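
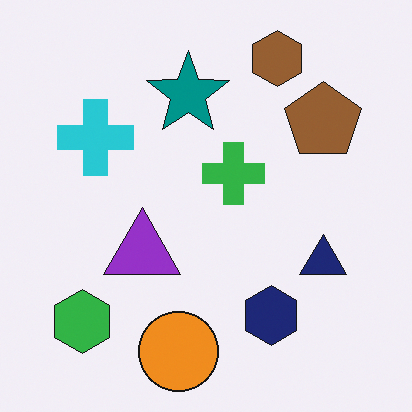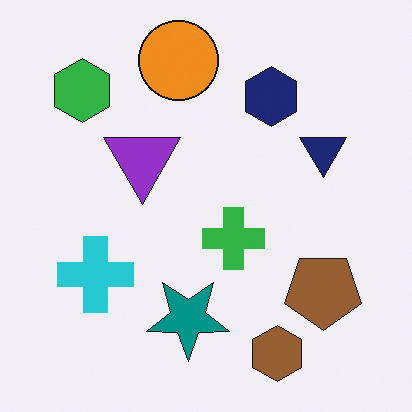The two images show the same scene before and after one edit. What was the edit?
The image was flipped vertically (top ↔ bottom).

The brown hexagon is in the top-right of the first image and the bottom-right of the second — shapes on opposite sides of the horizontal midline have swapped in a mirror flip.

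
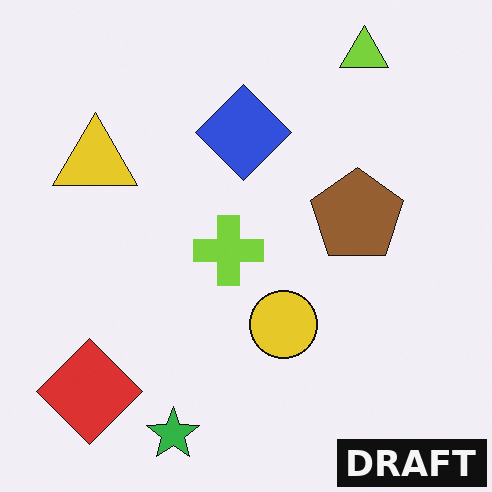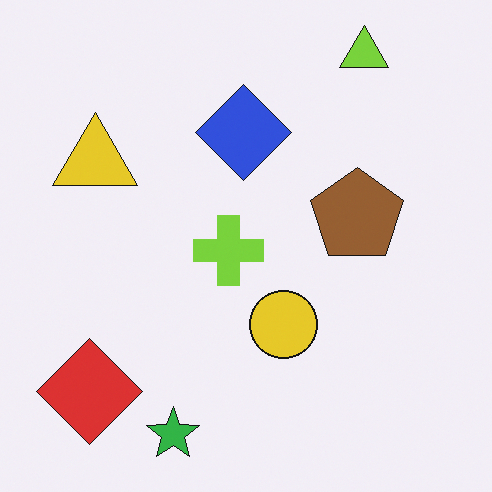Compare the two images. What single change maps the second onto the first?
The transformation is: watermarked with the text "DRAFT" in the lower-right corner.

A dark label reading "DRAFT" appears in the lower-right corner.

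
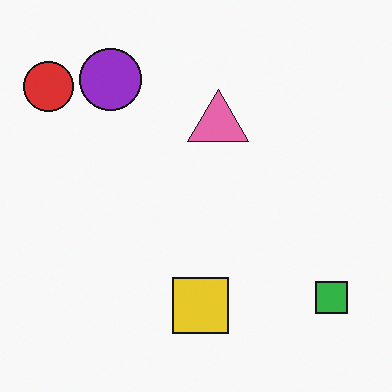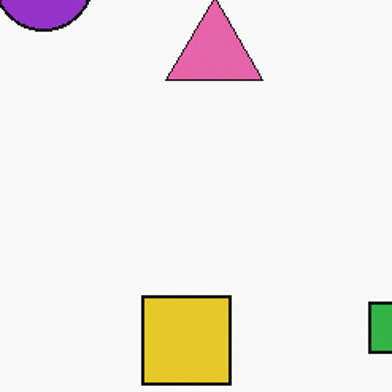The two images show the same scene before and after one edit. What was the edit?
It was cropped slightly and scaled back up.

The visible shapes are larger and the field of view is narrower; shapes near the original edges may be partly or wholly outside the frame — a crop-and-rescale.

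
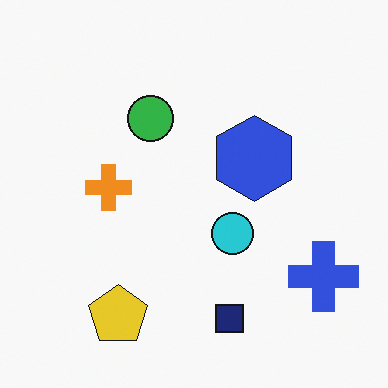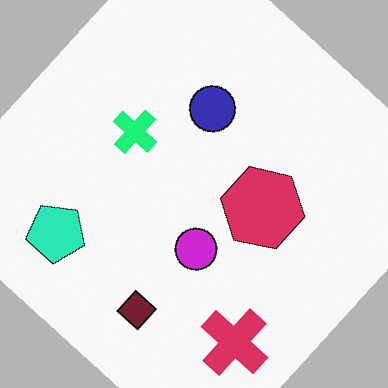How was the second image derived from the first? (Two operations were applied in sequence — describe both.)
The transformation is: hue-shifted noticeably, then rotated clockwise by a large amount — several tens of degrees.

Every shape's color has rotated by the same amount around the hue wheel — a uniform hue shift. Every shape is tilted by the same angle and the image corners show triangular fill wedges — a whole-image rotation by a non-right angle.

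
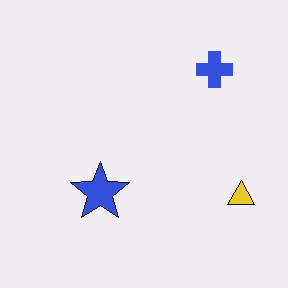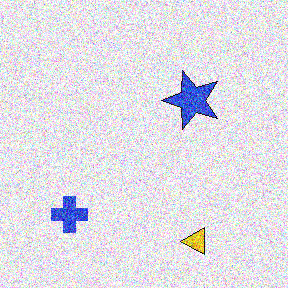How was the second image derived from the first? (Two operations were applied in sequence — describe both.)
The image was transposed (reflected across the top-left ↔ bottom-right diagonal), then degraded with heavy additive noise.

Shapes have swapped their row and column positions — what was in the top-right is now in the bottom-left — a diagonal reflection. Random speckle covers the whole image, including the flat background.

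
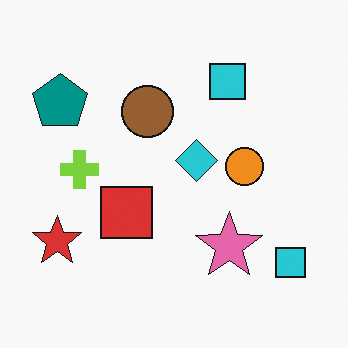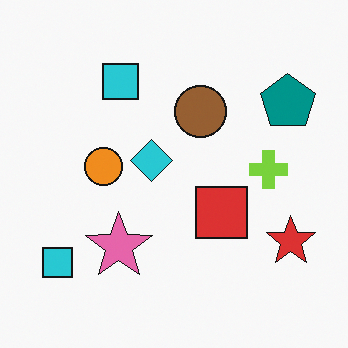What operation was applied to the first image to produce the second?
It was flipped horizontally (left ↔ right).

The red star is in the bottom-left of the first image and the bottom-right of the second — shapes on opposite sides of the vertical midline have swapped in a mirror flip.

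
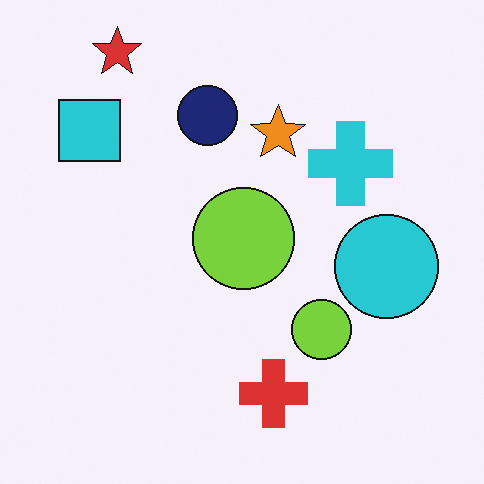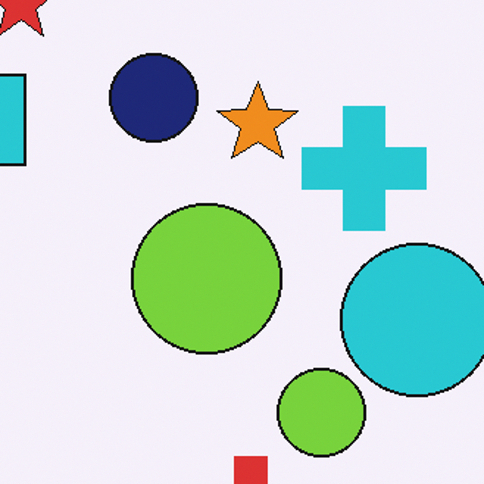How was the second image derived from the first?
The transformation is: cropped slightly and scaled back up.

The visible shapes are larger and the field of view is narrower; shapes near the original edges may be partly or wholly outside the frame — a crop-and-rescale.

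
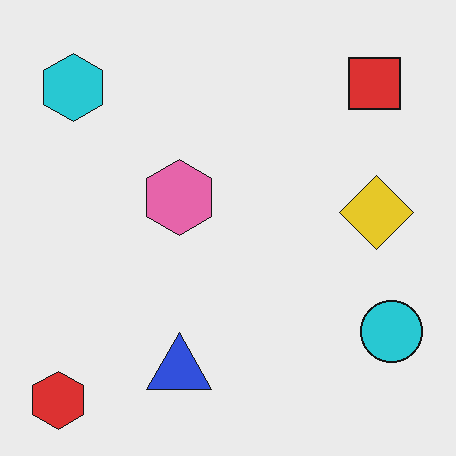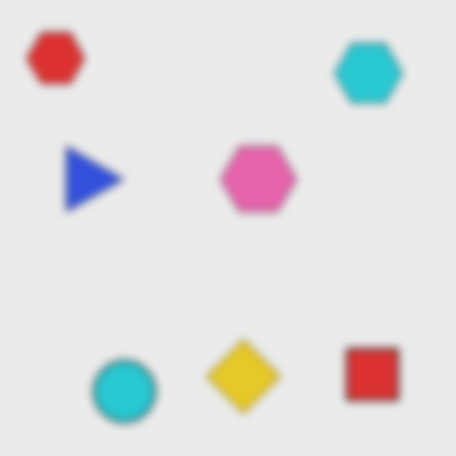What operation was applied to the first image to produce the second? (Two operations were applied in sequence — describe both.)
The image was noticeably gaussian-blurred, then rotated 90° clockwise.

Shape edges and outlines are uniformly softened across the whole image. The red hexagon sits in the bottom-left of the first image and the top-left of the second — consistent with a whole-image 90° clockwise rotation.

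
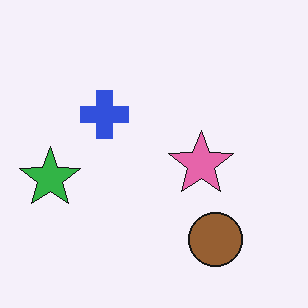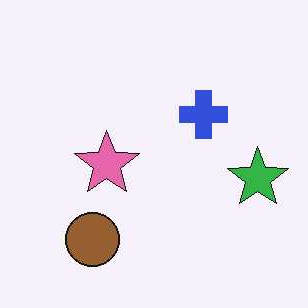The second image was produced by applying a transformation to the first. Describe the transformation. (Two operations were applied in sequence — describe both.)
It was given moderate JPEG compression, then flipped horizontally (left ↔ right).

Blocky 8×8 compression artifacts appear around shape edges and the flat background shows ringing — characteristic JPEG degradation. The green star is in the left of the first image and the right of the second — shapes on opposite sides of the vertical midline have swapped in a mirror flip.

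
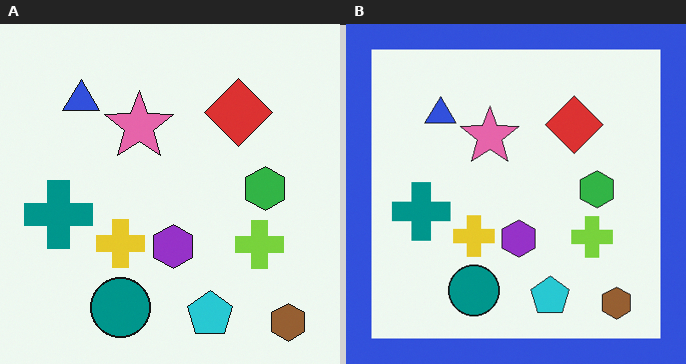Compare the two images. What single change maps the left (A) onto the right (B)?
The right (B) image is the left (A) framed with a blue border.

A solid blue frame runs around the edge of the right (B) image, with the content slightly shrunk inside it.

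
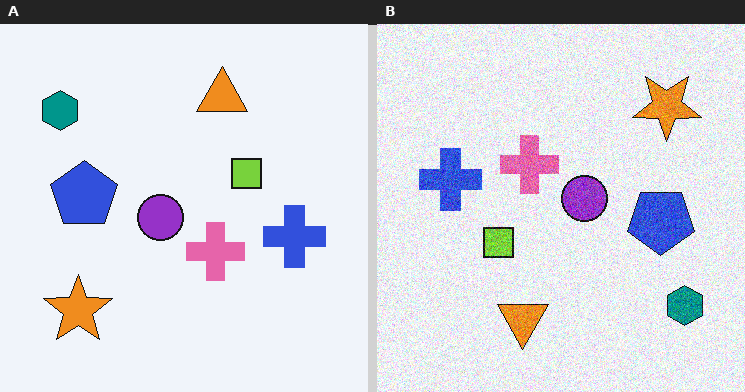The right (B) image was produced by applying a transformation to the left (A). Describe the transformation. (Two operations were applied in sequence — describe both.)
The image was rotated 180°, then degraded with moderate additive noise.

The teal hexagon sits in the top-left of the left (A) image and the bottom-right of the right (B) — consistent with a whole-image 180° rotation. Random speckle covers the whole image, including the flat background.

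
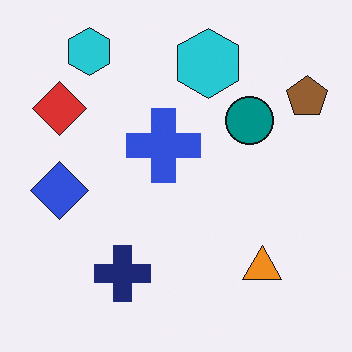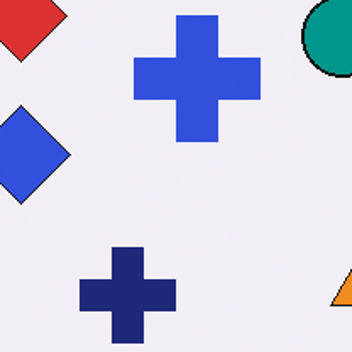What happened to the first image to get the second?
The image was cropped tightly and scaled back up.

The visible shapes are larger and the field of view is narrower; shapes near the original edges may be partly or wholly outside the frame — a crop-and-rescale.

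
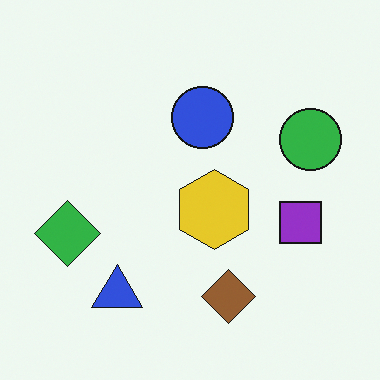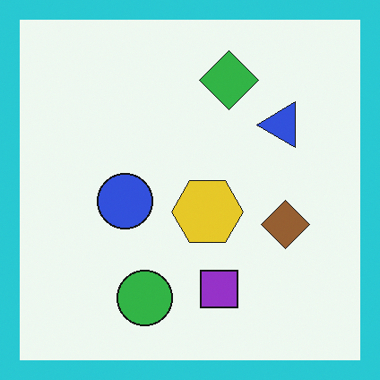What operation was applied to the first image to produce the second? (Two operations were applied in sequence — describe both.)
The image was transposed (reflected across the top-left ↔ bottom-right diagonal), then framed with a cyan border.

Shapes have swapped their row and column positions — what was in the top-right is now in the bottom-left — a diagonal reflection. A solid cyan frame runs around the edge of the second image, with the content slightly shrunk inside it.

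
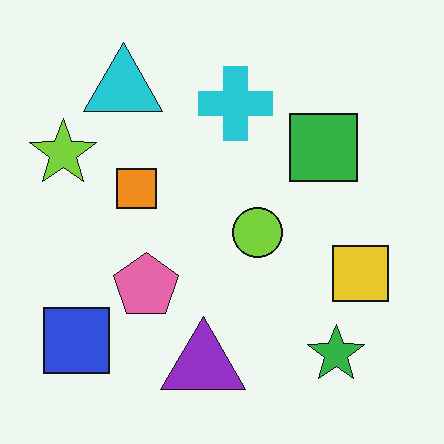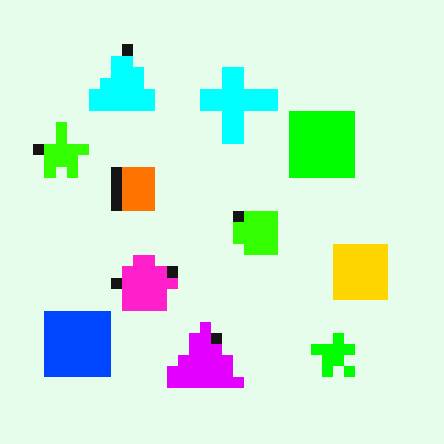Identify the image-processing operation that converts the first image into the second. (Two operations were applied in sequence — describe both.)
It was heavily oversaturated, then coarsely pixelated.

All colors are more vivid — a global saturation change. Shapes are reduced to large square blocks; fine edges and outlines are lost — a downscale-then-upscale (mosaic) effect.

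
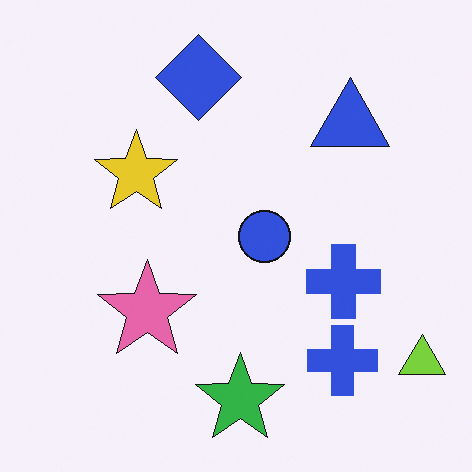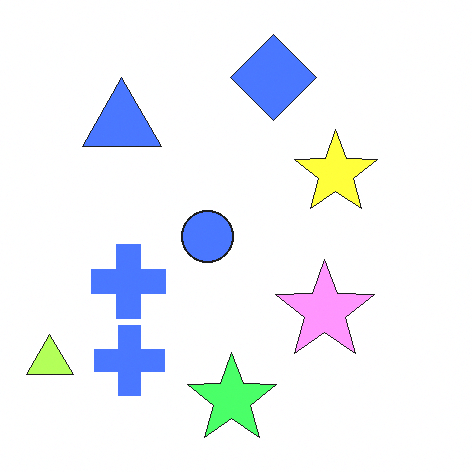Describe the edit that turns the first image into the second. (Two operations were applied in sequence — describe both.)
Noticeably brightened, then flipped horizontally (left ↔ right).

Every pixel — background and shapes alike — is uniformly brightened. The lime triangle is in the bottom-right of the first image and the bottom-left of the second — shapes on opposite sides of the vertical midline have swapped in a mirror flip.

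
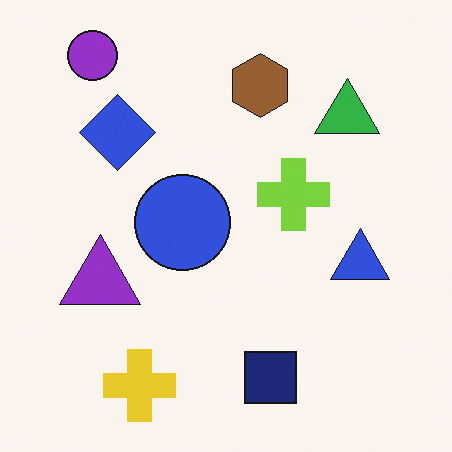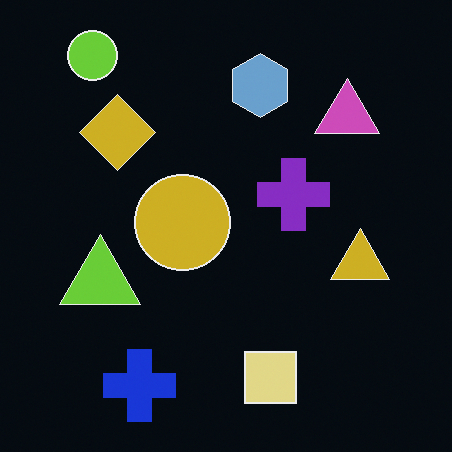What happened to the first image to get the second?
The second image is the first color-inverted (negative).

The light background has become dark and every shape's color is its complement — a photographic negative.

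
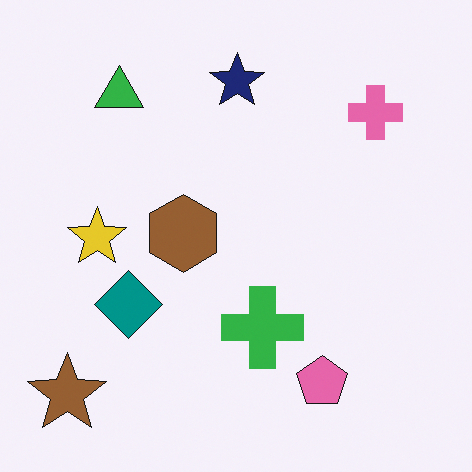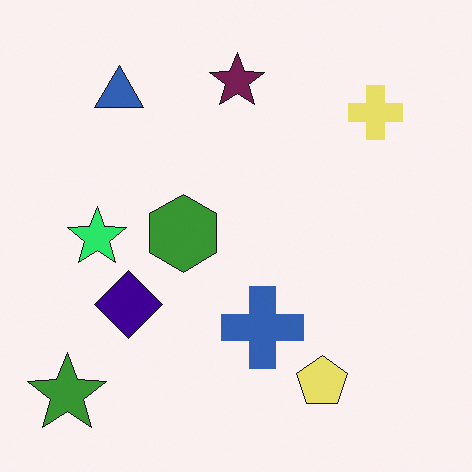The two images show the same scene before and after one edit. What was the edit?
The transformation is: hue-shifted noticeably.

Every shape's color has rotated by the same amount around the hue wheel — a uniform hue shift.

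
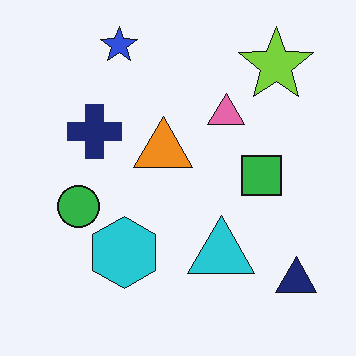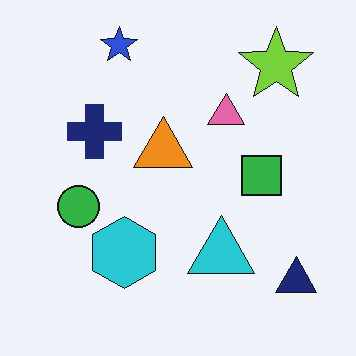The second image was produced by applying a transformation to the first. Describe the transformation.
Given moderate JPEG compression.

Blocky 8×8 compression artifacts appear around shape edges and the flat background shows ringing — characteristic JPEG degradation.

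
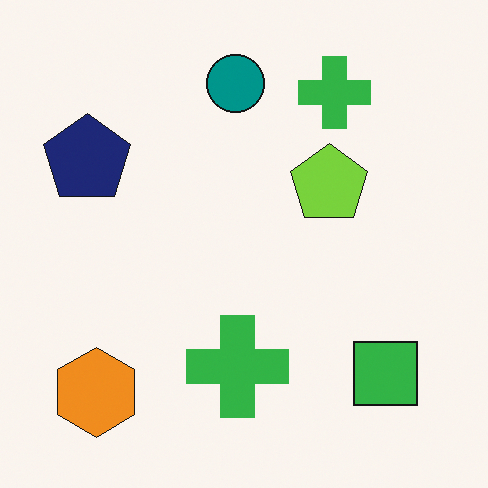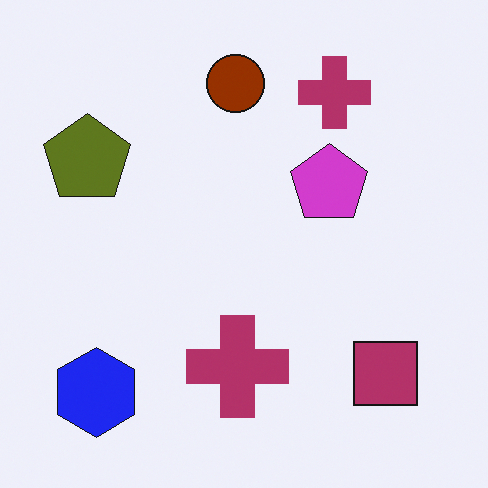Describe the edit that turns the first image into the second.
The image was hue-shifted through roughly half the color wheel.

Every shape's color has rotated by the same amount around the hue wheel — a uniform hue shift.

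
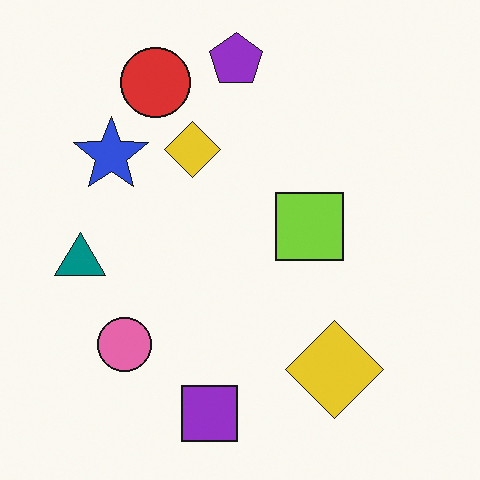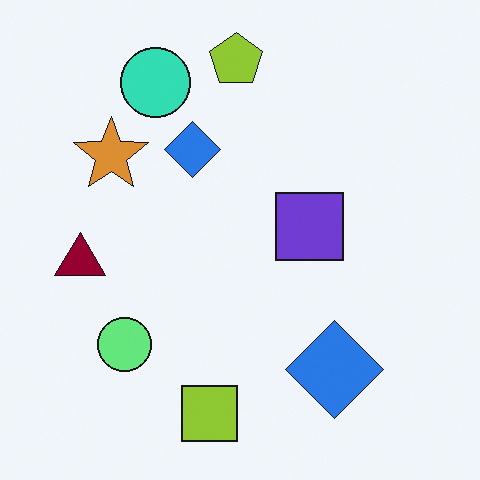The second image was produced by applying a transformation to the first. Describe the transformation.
This is the original image hue-shifted by a large amount.

Every shape's color has rotated by the same amount around the hue wheel — a uniform hue shift.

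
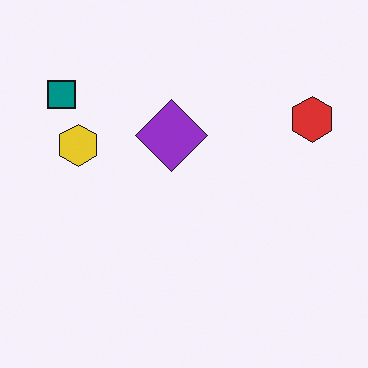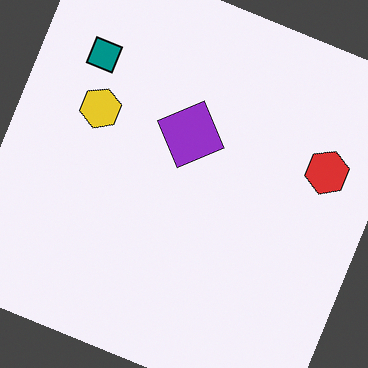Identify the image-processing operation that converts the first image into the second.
It was rotated clockwise by a clearly visible amount.

Every shape is tilted by the same angle and the image corners show triangular fill wedges — a whole-image rotation by a non-right angle.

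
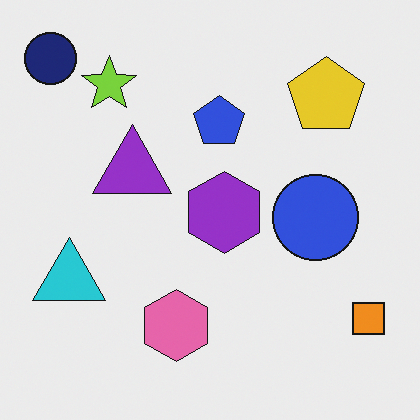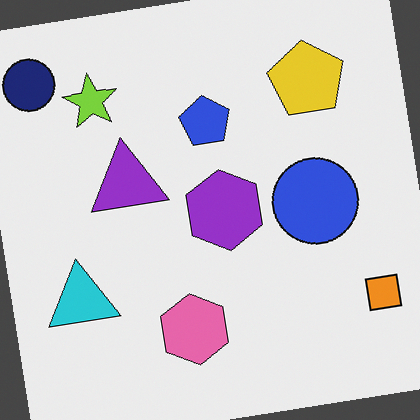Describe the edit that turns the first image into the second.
This is the original image rotated counter-clockwise by a small amount.

Every shape is tilted by the same angle and the image corners show triangular fill wedges — a whole-image rotation by a non-right angle.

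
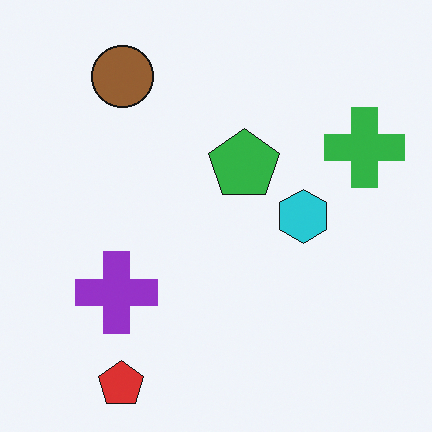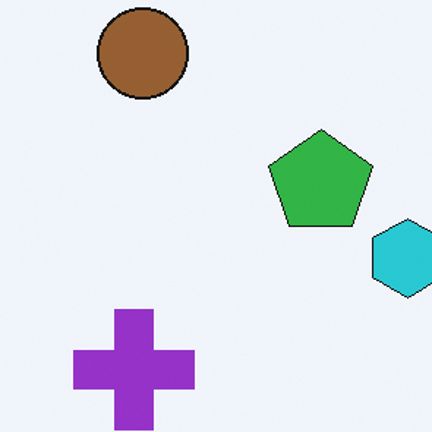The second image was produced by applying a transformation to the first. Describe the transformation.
The transformation is: cropped to a modestly smaller region and rescaled.

The visible shapes are larger and the field of view is narrower; shapes near the original edges may be partly or wholly outside the frame — a crop-and-rescale.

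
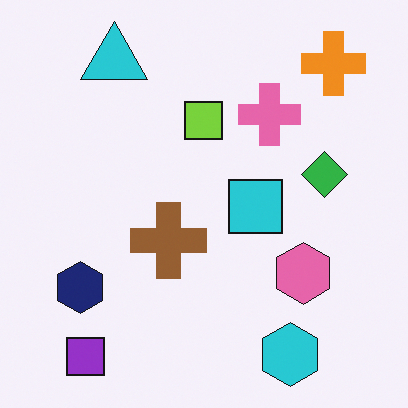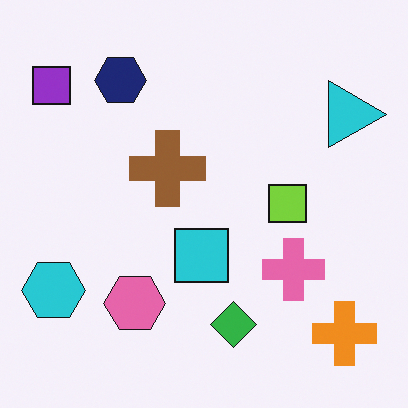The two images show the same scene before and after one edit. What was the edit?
It was rotated 90° clockwise.

The purple square sits in the bottom-left of the first image and the top-left of the second — consistent with a whole-image 90° clockwise rotation.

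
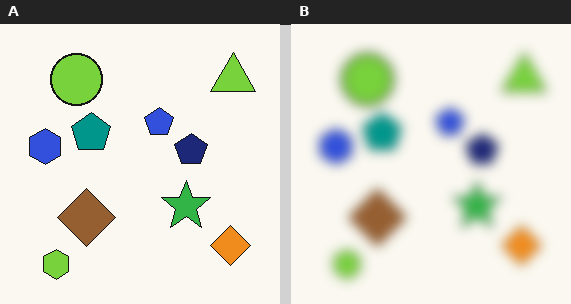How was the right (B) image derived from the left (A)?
The image was strongly gaussian-blurred.

Shape edges and outlines are uniformly softened across the whole image.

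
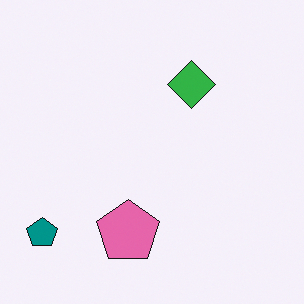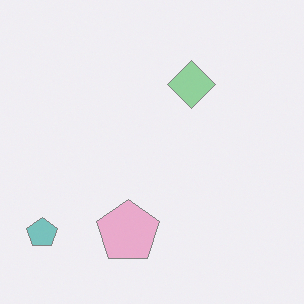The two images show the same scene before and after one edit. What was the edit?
This is the original image washed out (contrast reduced).

Tones are pushed toward mid-grey across the whole image — a global contrast change.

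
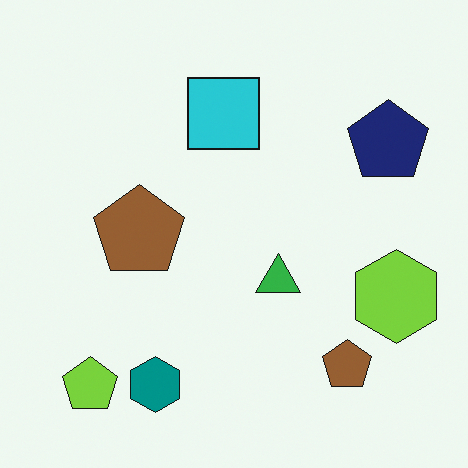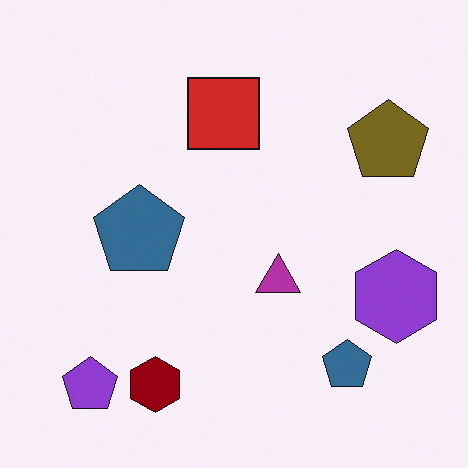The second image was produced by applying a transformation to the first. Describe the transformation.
The transformation is: hue-shifted through roughly half the color wheel.

Every shape's color has rotated by the same amount around the hue wheel — a uniform hue shift.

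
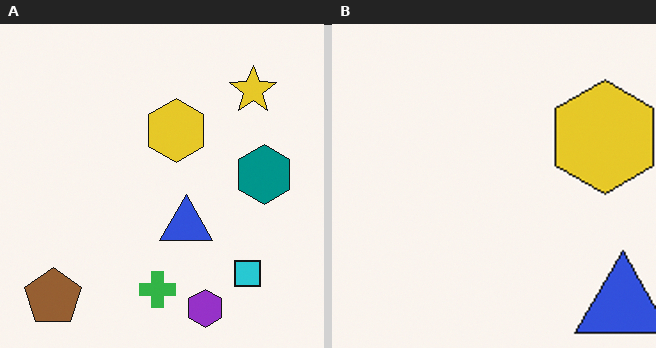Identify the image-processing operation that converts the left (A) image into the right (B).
It was cropped to a noticeably smaller region and rescaled.

The visible shapes are larger and the field of view is narrower; shapes near the original edges may be partly or wholly outside the frame — a crop-and-rescale.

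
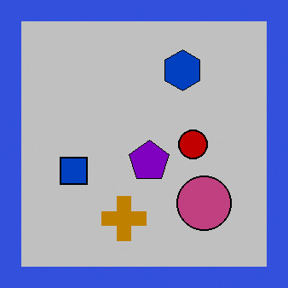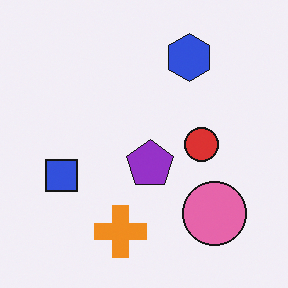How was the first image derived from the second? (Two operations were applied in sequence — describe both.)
This is the original image heavily posterized to just a handful of flat colors, then framed with a blue border.

Each flat color has snapped to a coarser quantized level — most visibly, the near-white background has dropped to a flat grey. A solid blue frame runs around the edge of the first image, with the content slightly shrunk inside it.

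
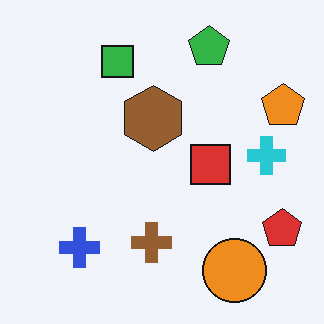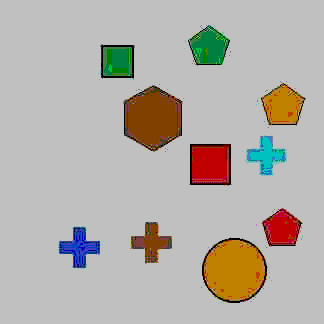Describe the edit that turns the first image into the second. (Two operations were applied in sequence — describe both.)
This is the original image heavily JPEG-compressed with obvious blocking artifacts, then aggressively posterized.

Blocky 8×8 compression artifacts appear around shape edges and the flat background shows ringing — characteristic JPEG degradation. Each flat color has snapped to a coarser quantized level — most visibly, the near-white background has dropped to a flat grey.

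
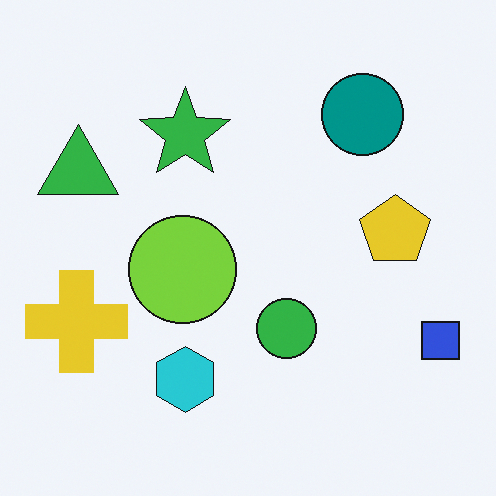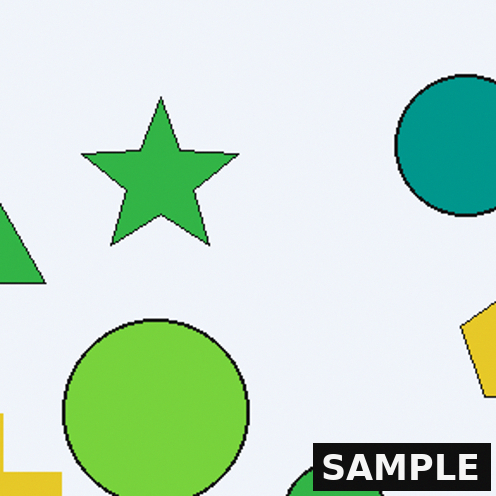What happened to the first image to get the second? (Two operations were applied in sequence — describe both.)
This is the original image cropped tightly and scaled back up, then watermarked with the text "SAMPLE" in the lower-right corner.

The visible shapes are larger and the field of view is narrower; shapes near the original edges may be partly or wholly outside the frame — a crop-and-rescale. A dark label reading "SAMPLE" appears in the lower-right corner.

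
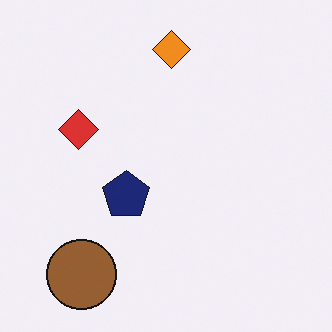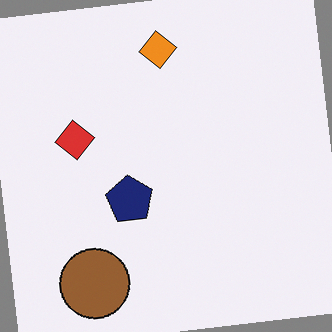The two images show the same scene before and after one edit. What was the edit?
It was rotated counter-clockwise by a small amount.

Every shape is tilted by the same angle and the image corners show triangular fill wedges — a whole-image rotation by a non-right angle.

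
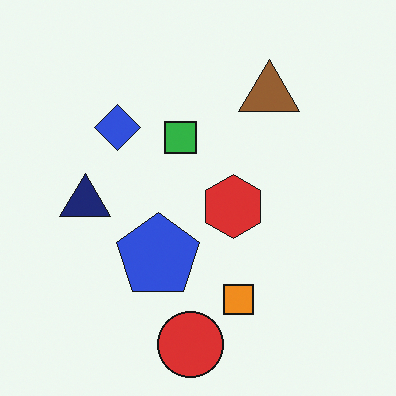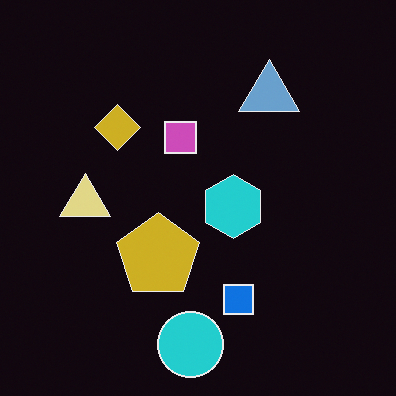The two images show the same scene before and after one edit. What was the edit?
The transformation is: color-inverted (negative).

The light background has become dark and every shape's color is its complement — a photographic negative.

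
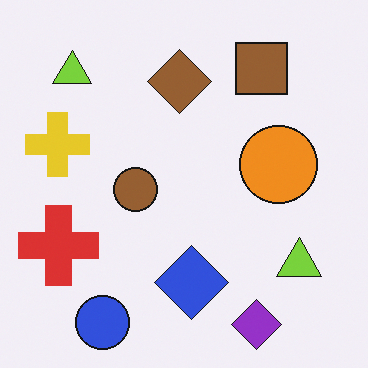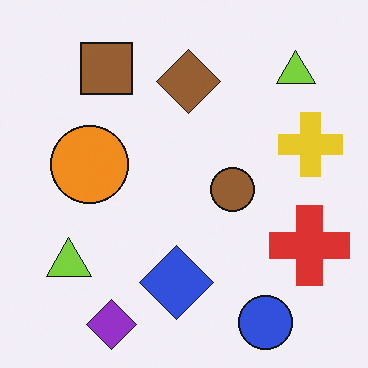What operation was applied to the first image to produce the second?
This is the original image flipped horizontally (left ↔ right).

The yellow cross is in the left of the first image and the right of the second — shapes on opposite sides of the vertical midline have swapped in a mirror flip.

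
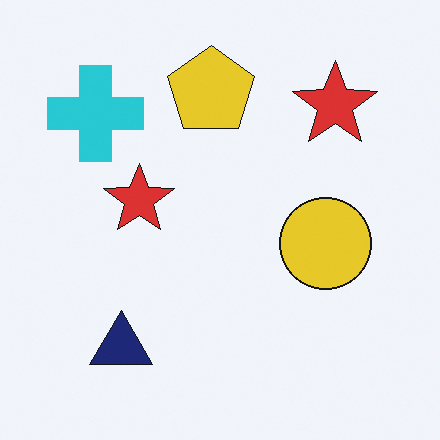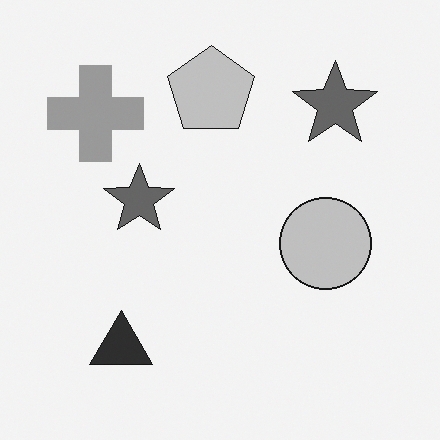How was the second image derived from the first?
Converted to grayscale.

All color is removed — every shape is now a shade of grey.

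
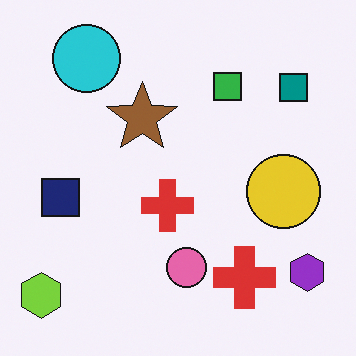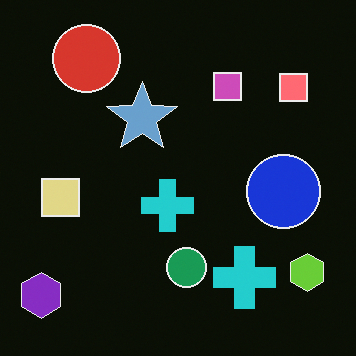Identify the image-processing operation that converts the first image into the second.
The transformation is: color-inverted (negative).

The light background has become dark and every shape's color is its complement — a photographic negative.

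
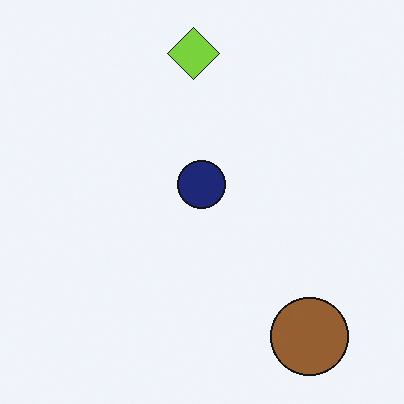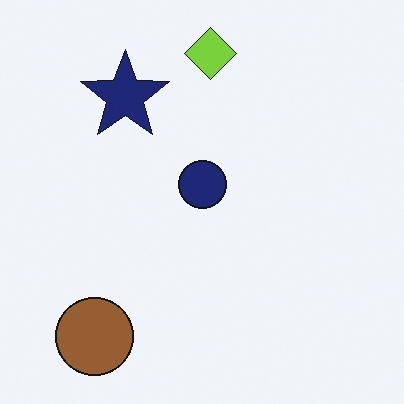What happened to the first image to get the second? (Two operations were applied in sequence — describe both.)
This is the original image flipped horizontally (left ↔ right), then overlaid with an additional navy star.

The brown circle is in the bottom-right of the first image and the bottom-left of the second — shapes on opposite sides of the vertical midline have swapped in a mirror flip. A navy star appears in the second image that is absent from the first.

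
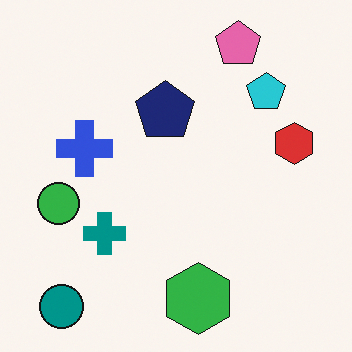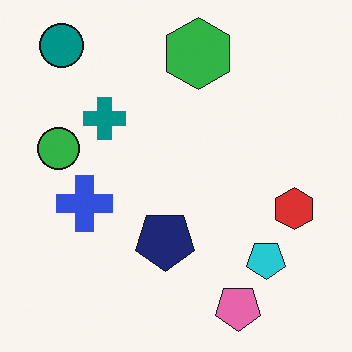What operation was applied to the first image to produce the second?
The image was flipped vertically (top ↔ bottom).

The pink pentagon is in the top-right of the first image and the bottom-right of the second — shapes on opposite sides of the horizontal midline have swapped in a mirror flip.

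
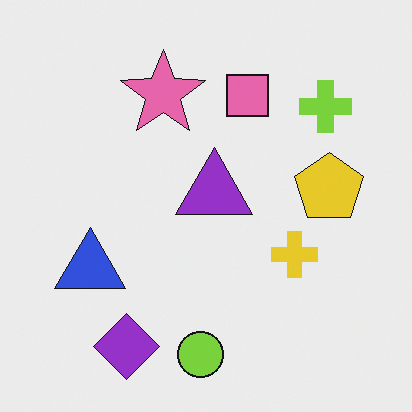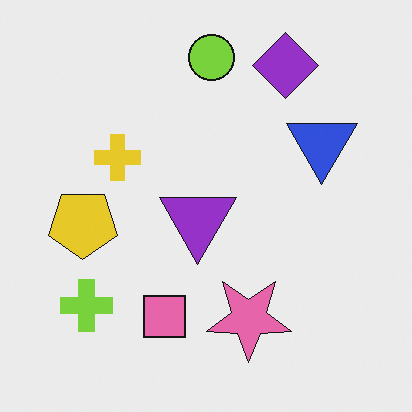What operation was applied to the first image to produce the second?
This is the original image rotated 180°.

The purple diamond sits in the bottom-left of the first image and the top-right of the second — consistent with a whole-image 180° rotation.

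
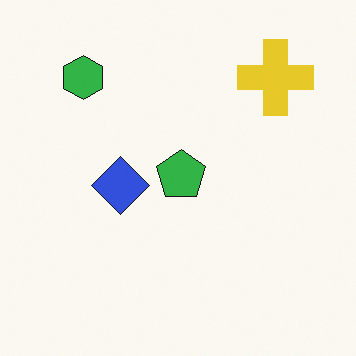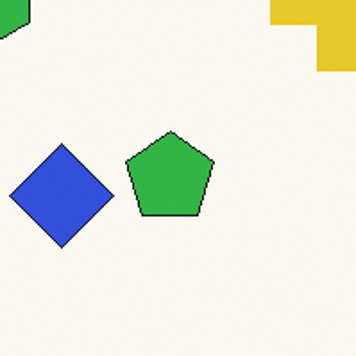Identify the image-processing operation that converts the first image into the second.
The second image is the first cropped tightly and scaled back up.

The visible shapes are larger and the field of view is narrower; shapes near the original edges may be partly or wholly outside the frame — a crop-and-rescale.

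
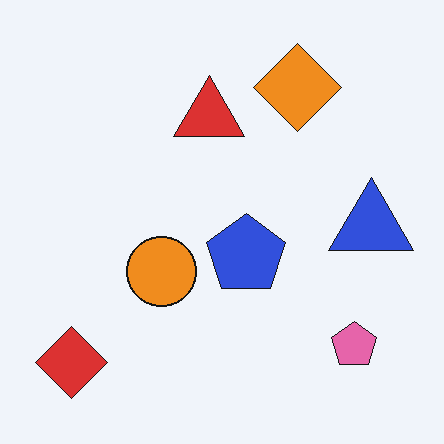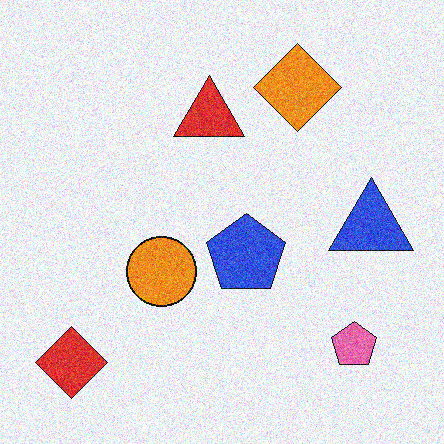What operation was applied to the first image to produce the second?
Degraded with visible gaussian noise.

Random speckle covers the whole image, including the flat background.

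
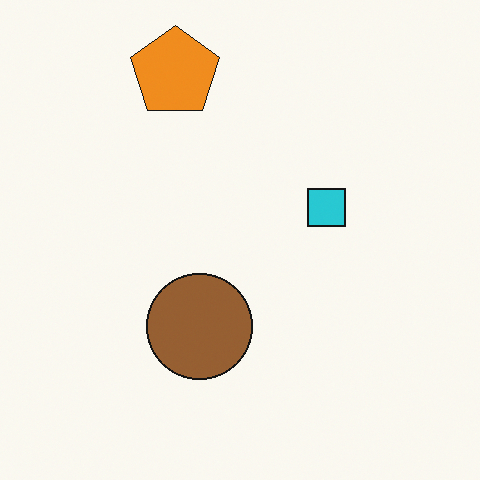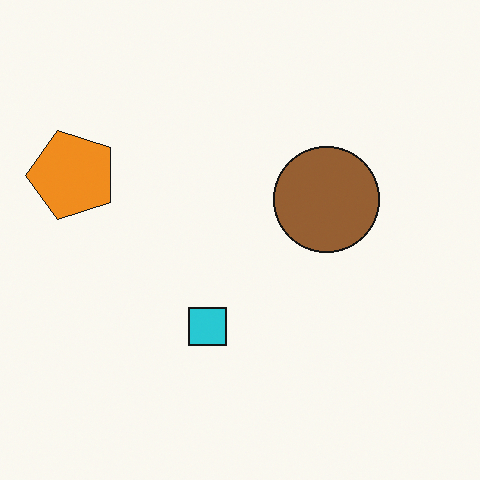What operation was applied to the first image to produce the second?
The second image is the first transposed (reflected across the top-left ↔ bottom-right diagonal).

Shapes have swapped their row and column positions — what was in the top-right is now in the bottom-left — a diagonal reflection.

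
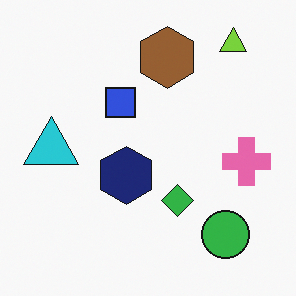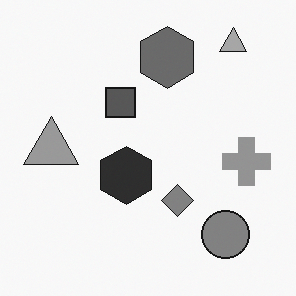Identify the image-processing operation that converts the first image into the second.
The transformation is: converted to grayscale.

All color is removed — every shape is now a shade of grey.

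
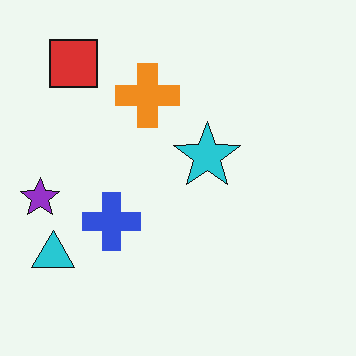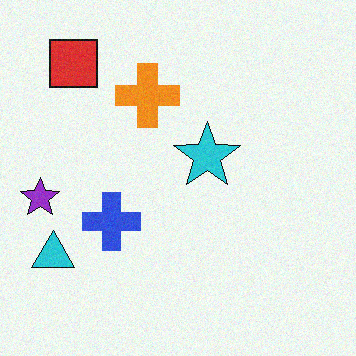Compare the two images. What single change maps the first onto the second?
Degraded with a light layer of grain.

Random speckle covers the whole image, including the flat background.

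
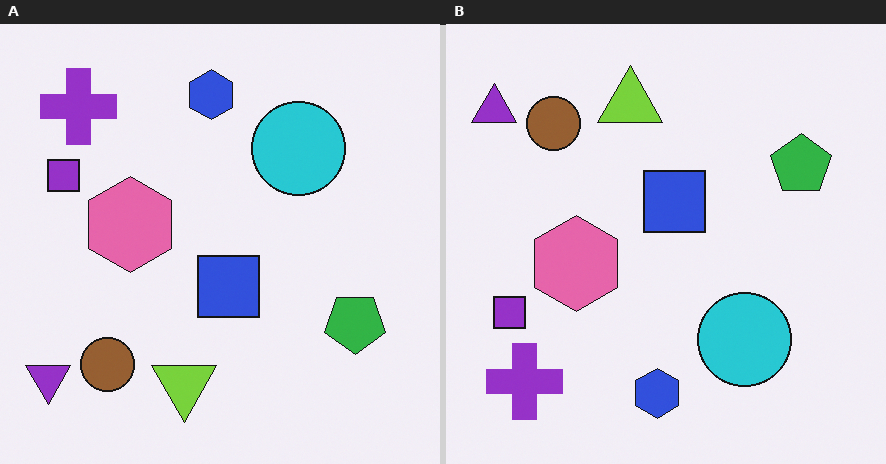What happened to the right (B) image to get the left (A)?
Flipped vertically (top ↔ bottom).

The blue hexagon is in the bottom of the right (B) image and the top of the left (A) — shapes on opposite sides of the horizontal midline have swapped in a mirror flip.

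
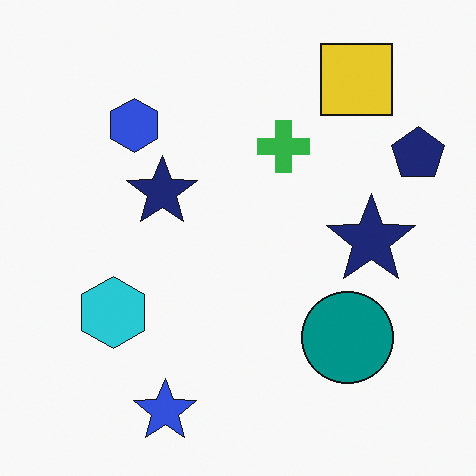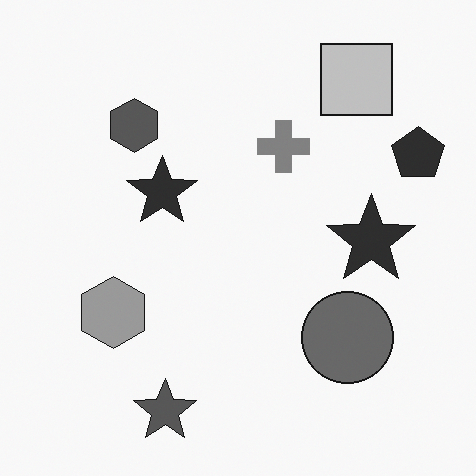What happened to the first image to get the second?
Converted to grayscale.

All color is removed — every shape is now a shade of grey.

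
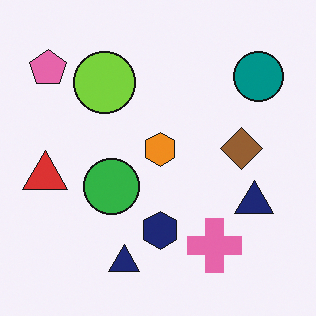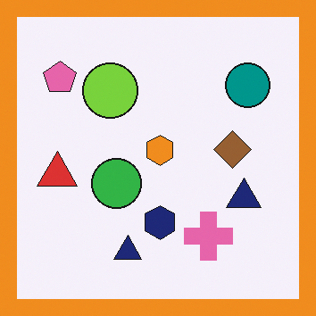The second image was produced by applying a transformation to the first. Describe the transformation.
The second image is the first framed with a orange border.

A solid orange frame runs around the edge of the second image, with the content slightly shrunk inside it.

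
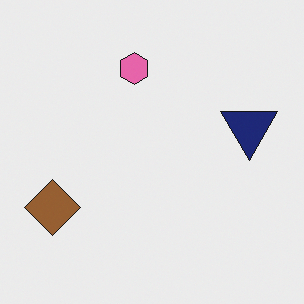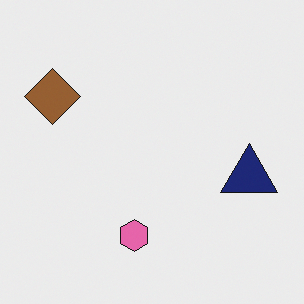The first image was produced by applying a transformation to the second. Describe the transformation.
The transformation is: flipped vertically (top ↔ bottom).

The pink hexagon is in the bottom of the second image and the top of the first — shapes on opposite sides of the horizontal midline have swapped in a mirror flip.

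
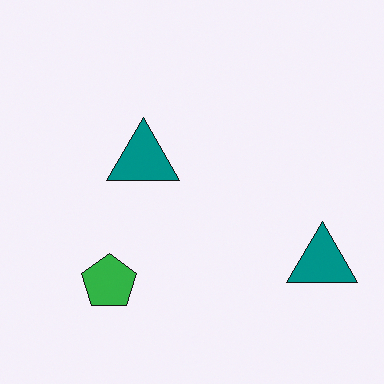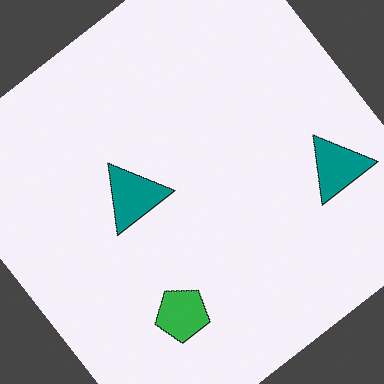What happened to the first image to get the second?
Rotated counter-clockwise by a large amount — several tens of degrees.

Every shape is tilted by the same angle and the image corners show triangular fill wedges — a whole-image rotation by a non-right angle.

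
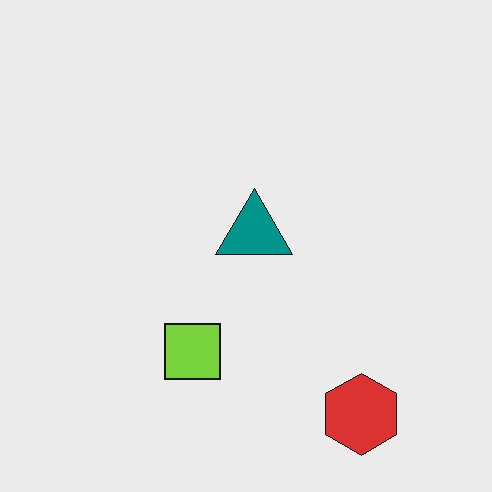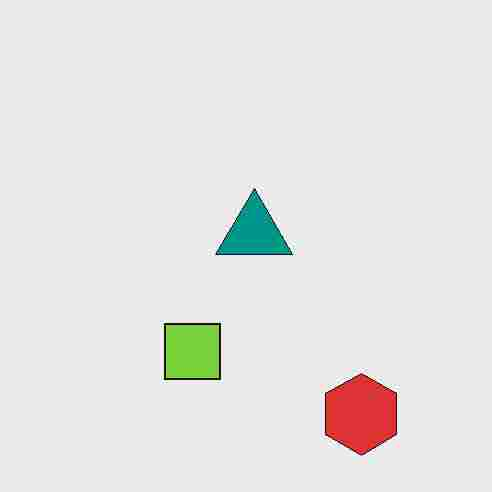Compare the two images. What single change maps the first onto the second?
The transformation is: heavily JPEG-compressed with obvious blocking artifacts.

Blocky 8×8 compression artifacts appear around shape edges and the flat background shows ringing — characteristic JPEG degradation.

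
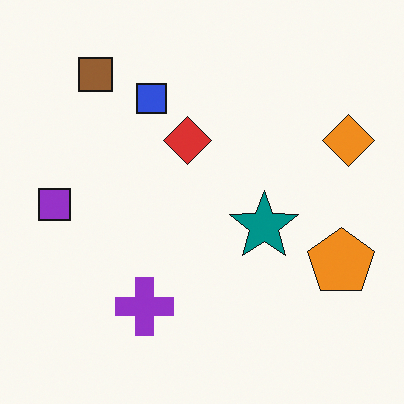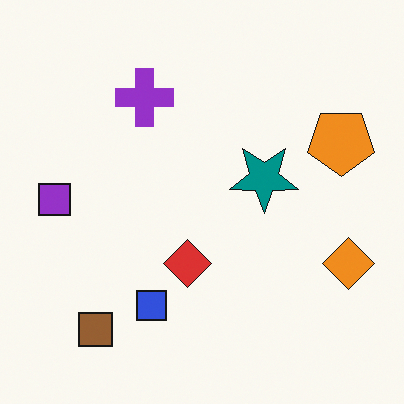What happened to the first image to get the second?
This is the original image flipped vertically (top ↔ bottom).

The brown square is in the top-left of the first image and the bottom-left of the second — shapes on opposite sides of the horizontal midline have swapped in a mirror flip.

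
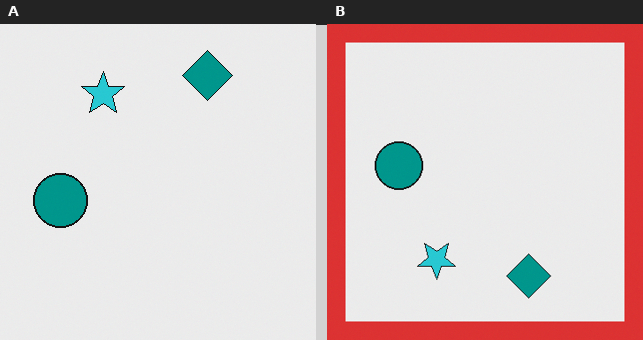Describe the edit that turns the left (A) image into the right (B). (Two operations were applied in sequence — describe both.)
The right (B) image is the left (A) flipped vertically (top ↔ bottom), then framed with a red border.

The teal diamond is in the top of the left (A) image and the bottom of the right (B) — shapes on opposite sides of the horizontal midline have swapped in a mirror flip. A solid red frame runs around the edge of the right (B) image, with the content slightly shrunk inside it.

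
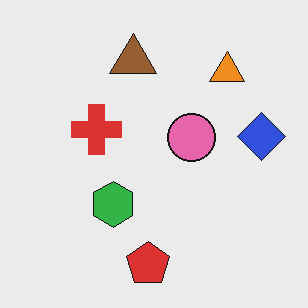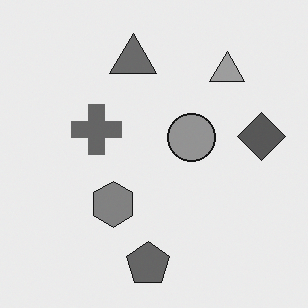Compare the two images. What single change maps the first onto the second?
This is the original image converted to grayscale.

All color is removed — every shape is now a shade of grey.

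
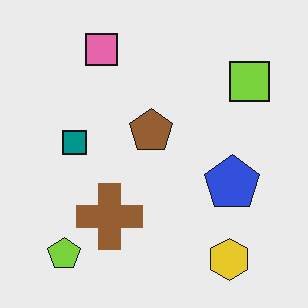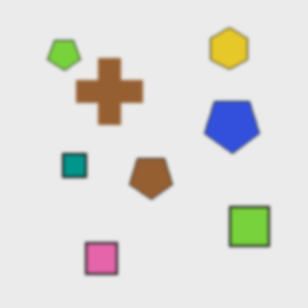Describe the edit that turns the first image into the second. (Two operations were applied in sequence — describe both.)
This is the original image flipped vertically (top ↔ bottom), then slightly softened.

The pink square is in the top-left of the first image and the bottom-left of the second — shapes on opposite sides of the horizontal midline have swapped in a mirror flip. Shape edges and outlines are uniformly softened across the whole image.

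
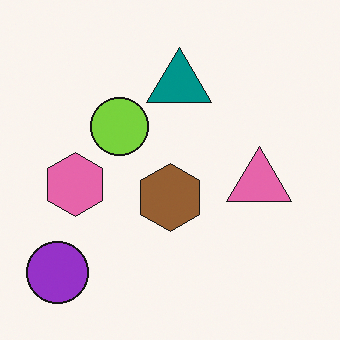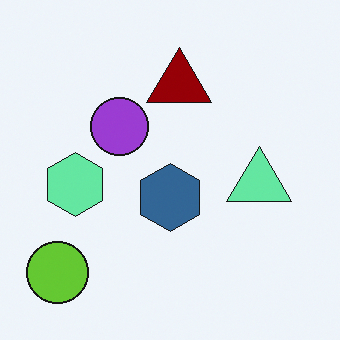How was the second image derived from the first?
This is the original image hue-shifted by a large amount.

Every shape's color has rotated by the same amount around the hue wheel — a uniform hue shift.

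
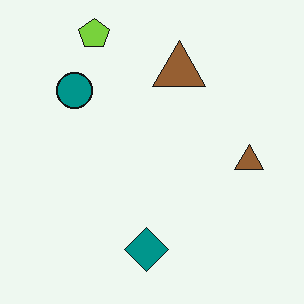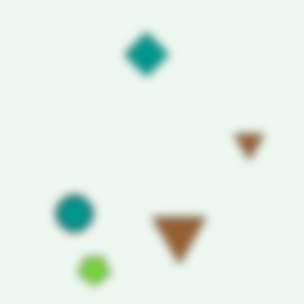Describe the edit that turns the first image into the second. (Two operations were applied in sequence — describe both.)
The image was noticeably gaussian-blurred, then flipped vertically (top ↔ bottom).

Shape edges and outlines are uniformly softened across the whole image. The lime pentagon is in the top-left of the first image and the bottom-left of the second — shapes on opposite sides of the horizontal midline have swapped in a mirror flip.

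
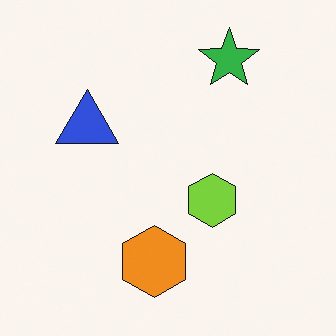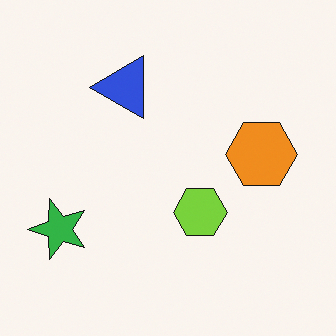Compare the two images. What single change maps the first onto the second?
This is the original image transposed (reflected across the top-left ↔ bottom-right diagonal).

Shapes have swapped their row and column positions — what was in the top-right is now in the bottom-left — a diagonal reflection.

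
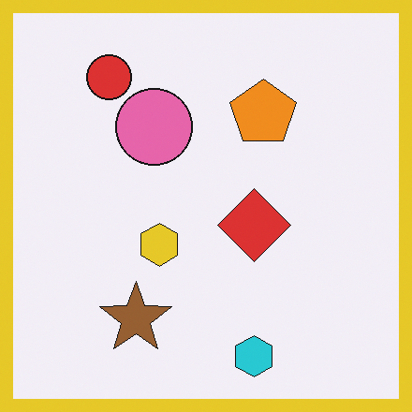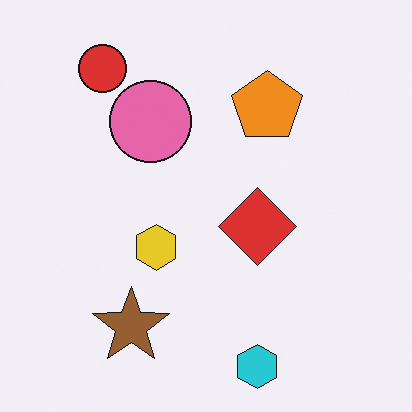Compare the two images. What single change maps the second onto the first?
This is the original image framed with a yellow border.

A solid yellow frame runs around the edge of the first image, with the content slightly shrunk inside it.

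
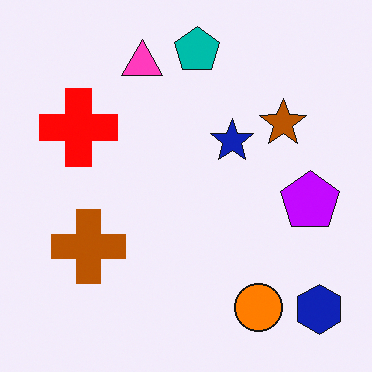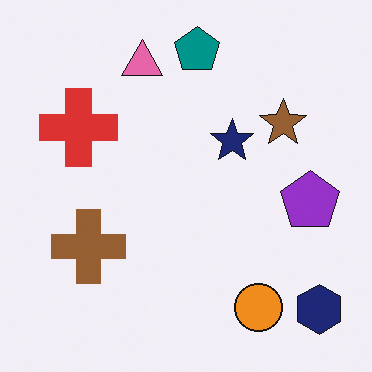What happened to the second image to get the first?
Heavily oversaturated.

All colors are more vivid — a global saturation change.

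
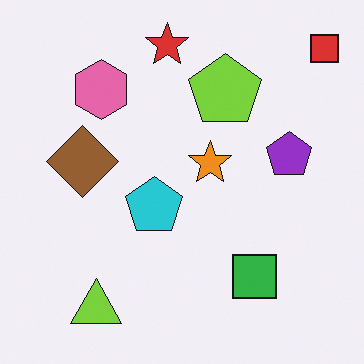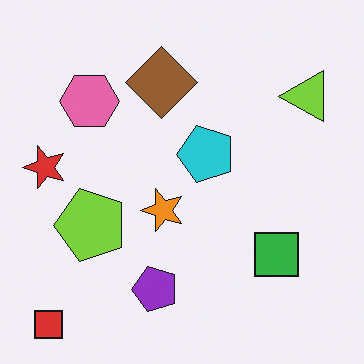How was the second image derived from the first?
The transformation is: transposed (reflected across the top-left ↔ bottom-right diagonal).

Shapes have swapped their row and column positions — what was in the top-right is now in the bottom-left — a diagonal reflection.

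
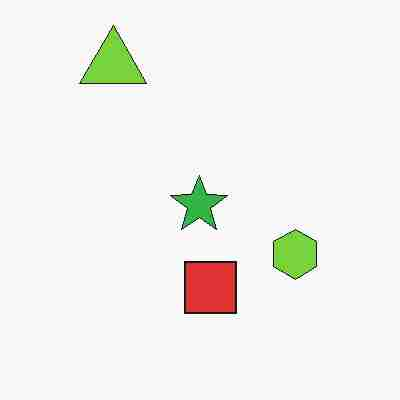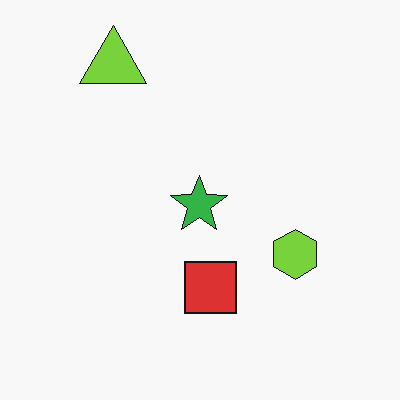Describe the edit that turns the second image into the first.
The image was degraded with heavy JPEG compression.

Blocky 8×8 compression artifacts appear around shape edges and the flat background shows ringing — characteristic JPEG degradation.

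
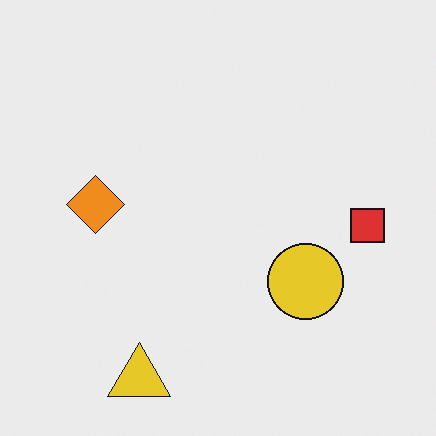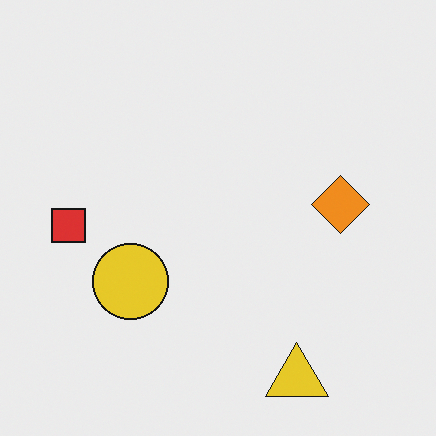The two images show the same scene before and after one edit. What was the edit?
Flipped horizontally (left ↔ right).

The red square is in the right of the first image and the left of the second — shapes on opposite sides of the vertical midline have swapped in a mirror flip.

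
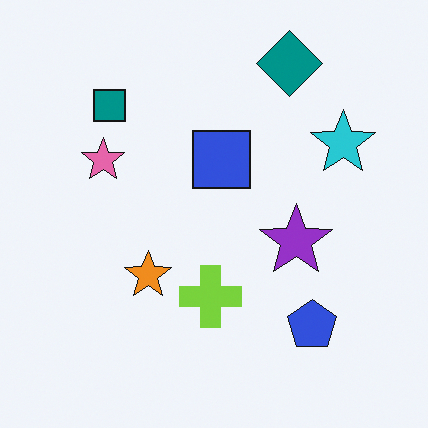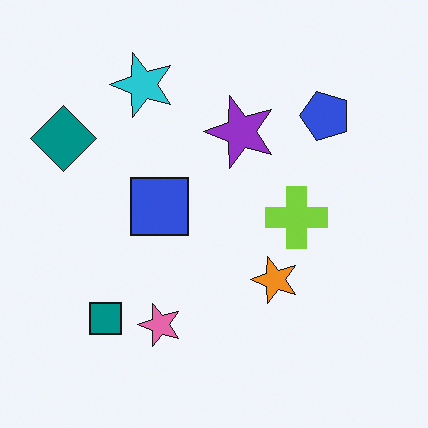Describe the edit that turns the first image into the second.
It was rotated 90° counter-clockwise.

The teal diamond sits in the top-right of the first image and the top-left of the second — consistent with a whole-image 90° counter-clockwise rotation.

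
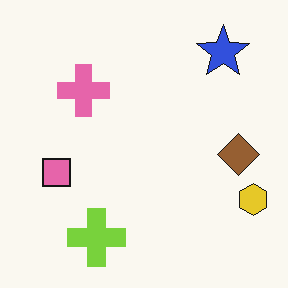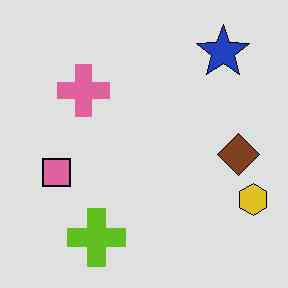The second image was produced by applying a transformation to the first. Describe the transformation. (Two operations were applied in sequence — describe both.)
This is the original image moderately posterized, then given moderate JPEG compression.

Each flat color has snapped to a coarser quantized level — most visibly, the near-white background has dropped to a flat grey. Blocky 8×8 compression artifacts appear around shape edges and the flat background shows ringing — characteristic JPEG degradation.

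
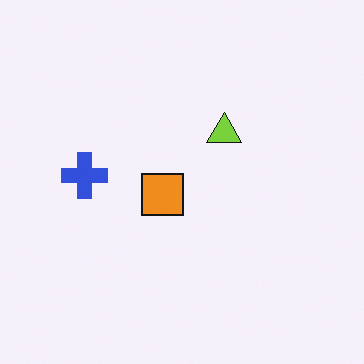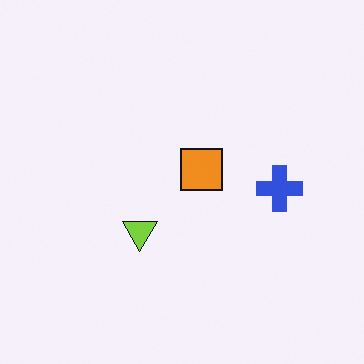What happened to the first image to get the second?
It was rotated 180°.

The blue cross sits in the left of the first image and the right of the second — consistent with a whole-image 180° rotation.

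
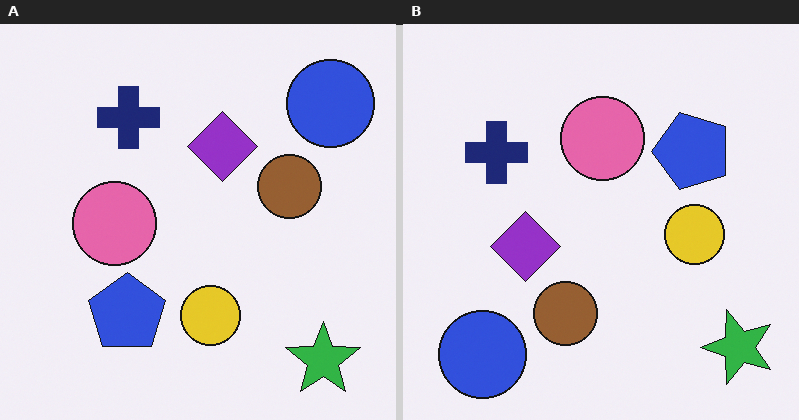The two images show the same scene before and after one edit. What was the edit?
The transformation is: transposed (reflected across the top-left ↔ bottom-right diagonal).

Shapes have swapped their row and column positions — what was in the top-right is now in the bottom-left — a diagonal reflection.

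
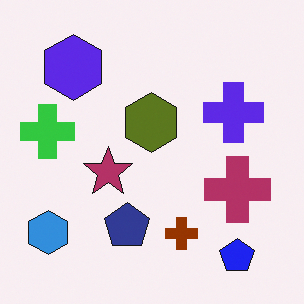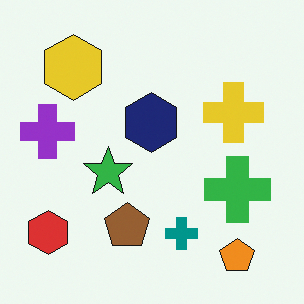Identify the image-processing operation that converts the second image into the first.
Hue-shifted by a large amount.

Every shape's color has rotated by the same amount around the hue wheel — a uniform hue shift.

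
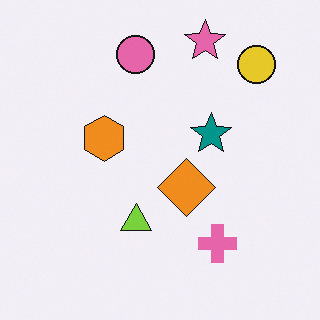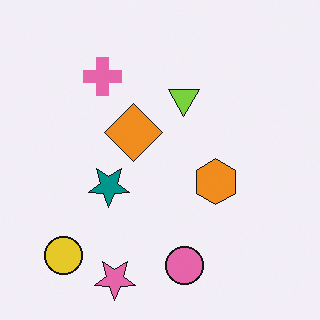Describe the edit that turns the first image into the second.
It was rotated 180°.

The yellow circle sits in the top-right of the first image and the bottom-left of the second — consistent with a whole-image 180° rotation.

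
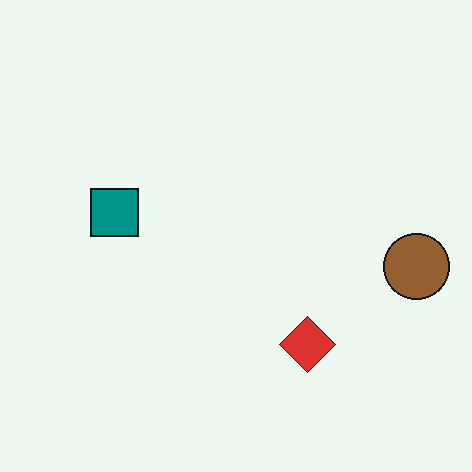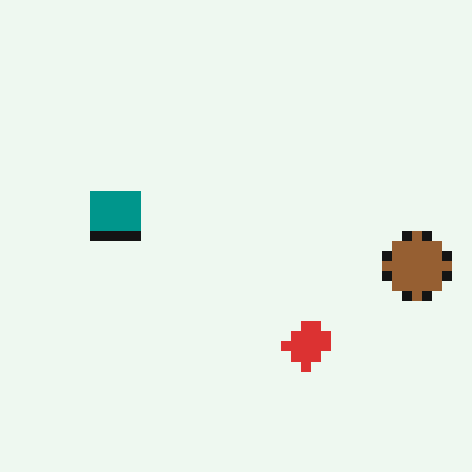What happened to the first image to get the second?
Heavily pixelated into large blocks.

Shapes are reduced to large square blocks; fine edges and outlines are lost — a downscale-then-upscale (mosaic) effect.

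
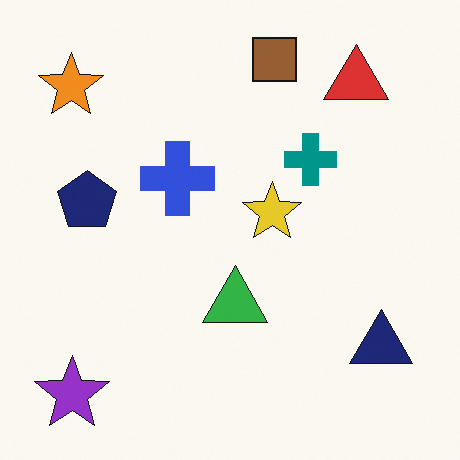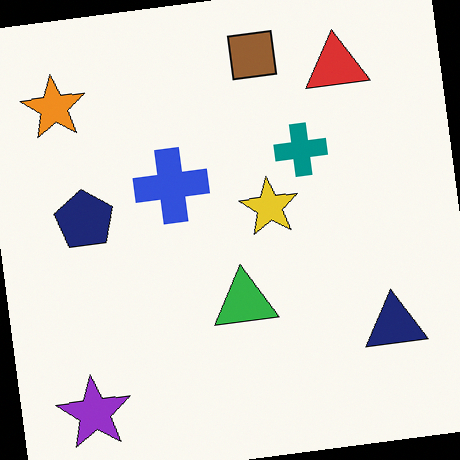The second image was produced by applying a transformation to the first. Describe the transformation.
It was rotated counter-clockwise by a few degrees.

Every shape is tilted by the same angle and the image corners show triangular fill wedges — a whole-image rotation by a non-right angle.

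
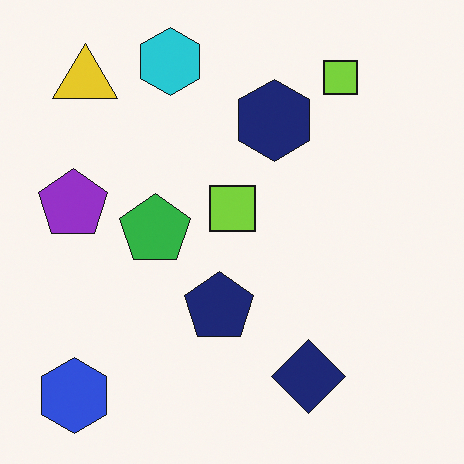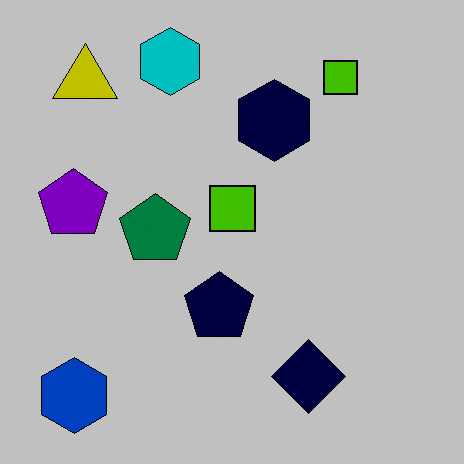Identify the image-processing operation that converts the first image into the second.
It was aggressively posterized.

Each flat color has snapped to a coarser quantized level — most visibly, the near-white background has dropped to a flat grey.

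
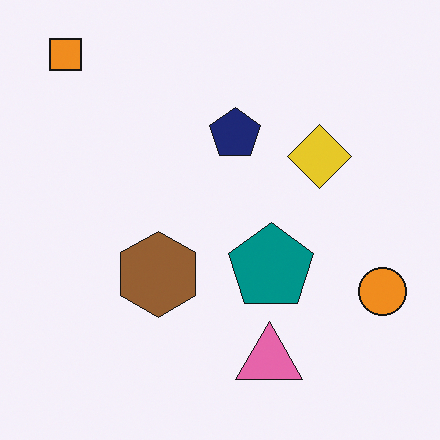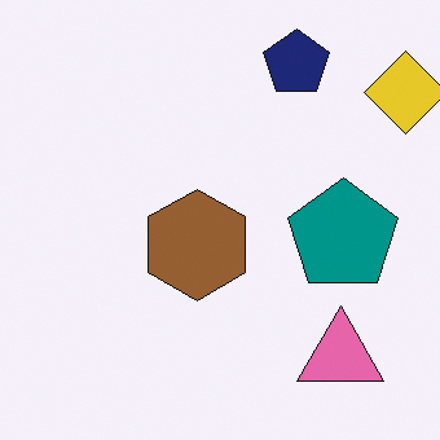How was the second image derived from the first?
This is the original image cropped slightly and scaled back up.

The visible shapes are larger and the field of view is narrower; shapes near the original edges may be partly or wholly outside the frame — a crop-and-rescale.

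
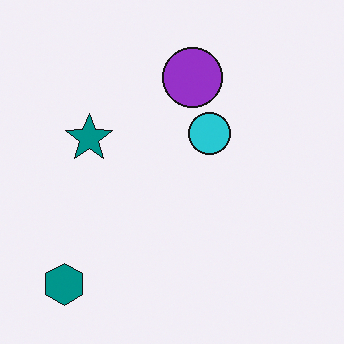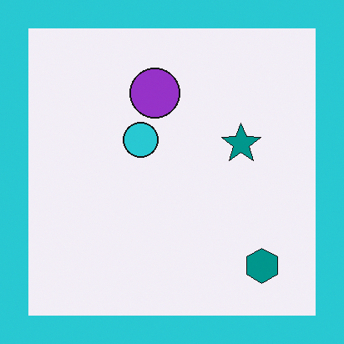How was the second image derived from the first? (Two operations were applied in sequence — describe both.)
Flipped horizontally (left ↔ right), then framed with a cyan border.

The teal hexagon is in the bottom-left of the first image and the bottom-right of the second — shapes on opposite sides of the vertical midline have swapped in a mirror flip. A solid cyan frame runs around the edge of the second image, with the content slightly shrunk inside it.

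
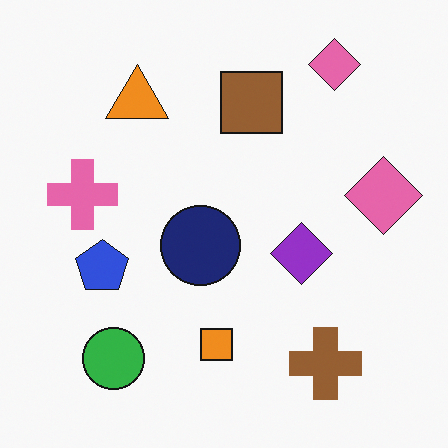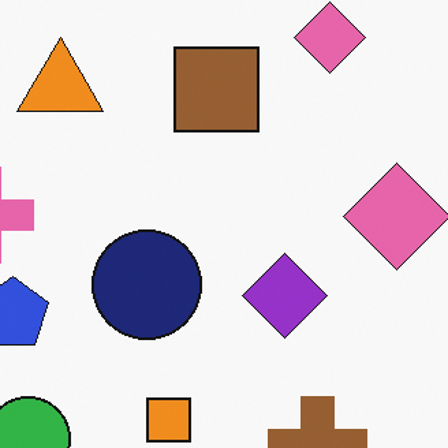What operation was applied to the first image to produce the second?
This is the original image cropped to a modestly smaller region and rescaled.

The visible shapes are larger and the field of view is narrower; shapes near the original edges may be partly or wholly outside the frame — a crop-and-rescale.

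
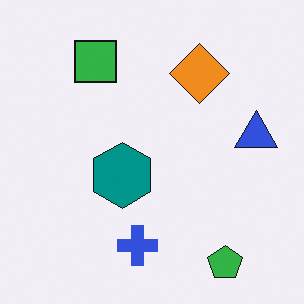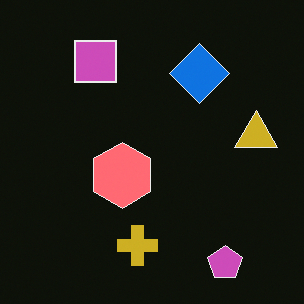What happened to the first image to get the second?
The second image is the first color-inverted (negative).

The light background has become dark and every shape's color is its complement — a photographic negative.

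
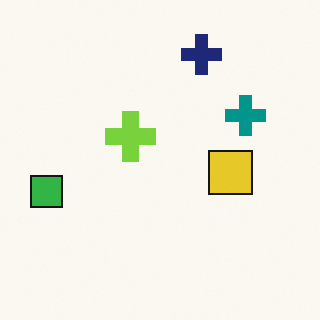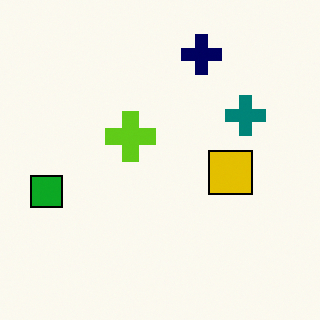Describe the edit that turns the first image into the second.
The transformation is: given slightly increased contrast.

Tones are pushed away from mid-grey across the whole image — a global contrast change.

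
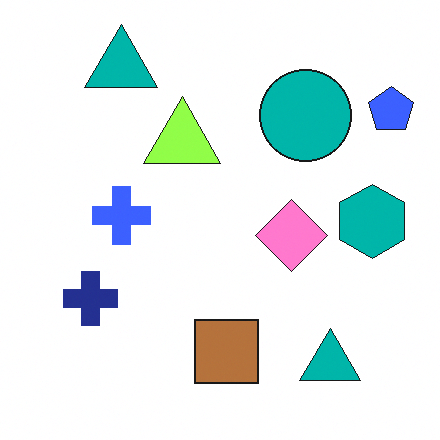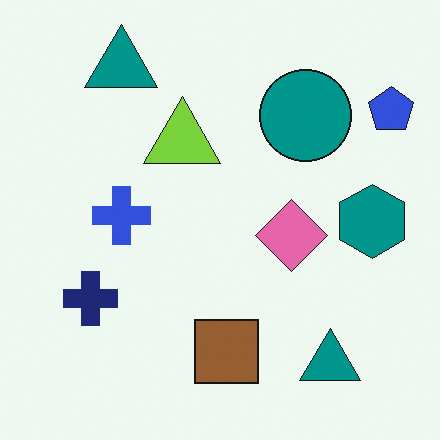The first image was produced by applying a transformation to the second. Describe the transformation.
The image was slightly brightened.

Every pixel — background and shapes alike — is uniformly brightened.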